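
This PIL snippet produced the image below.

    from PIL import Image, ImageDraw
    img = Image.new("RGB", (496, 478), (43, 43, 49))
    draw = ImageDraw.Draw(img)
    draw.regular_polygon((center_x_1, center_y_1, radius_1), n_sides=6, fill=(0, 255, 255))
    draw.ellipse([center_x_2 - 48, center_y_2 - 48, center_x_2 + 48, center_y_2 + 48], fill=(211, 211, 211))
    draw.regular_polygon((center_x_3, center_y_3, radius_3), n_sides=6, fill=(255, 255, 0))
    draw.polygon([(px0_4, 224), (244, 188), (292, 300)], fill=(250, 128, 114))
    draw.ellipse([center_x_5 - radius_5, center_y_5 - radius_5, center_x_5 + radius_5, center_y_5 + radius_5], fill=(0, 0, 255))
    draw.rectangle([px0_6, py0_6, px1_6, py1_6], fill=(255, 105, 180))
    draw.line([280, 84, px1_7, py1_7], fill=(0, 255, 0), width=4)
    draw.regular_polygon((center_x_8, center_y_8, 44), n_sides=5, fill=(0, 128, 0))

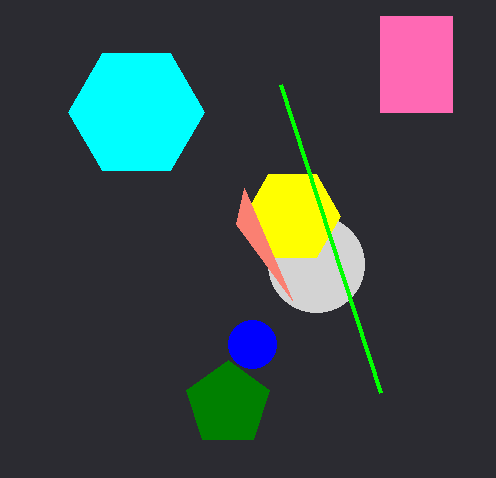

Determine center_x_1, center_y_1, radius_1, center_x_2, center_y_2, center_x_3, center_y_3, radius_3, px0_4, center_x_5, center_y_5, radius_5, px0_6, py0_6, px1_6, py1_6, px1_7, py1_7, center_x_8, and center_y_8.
center_x_1 = 136
center_y_1 = 112
radius_1 = 68
center_x_2 = 316
center_y_2 = 264
center_x_3 = 292
center_y_3 = 216
radius_3 = 48
px0_4 = 236
center_x_5 = 252
center_y_5 = 344
radius_5 = 24
px0_6 = 380
py0_6 = 16
px1_6 = 452
py1_6 = 112
px1_7 = 380
py1_7 = 392
center_x_8 = 228
center_y_8 = 404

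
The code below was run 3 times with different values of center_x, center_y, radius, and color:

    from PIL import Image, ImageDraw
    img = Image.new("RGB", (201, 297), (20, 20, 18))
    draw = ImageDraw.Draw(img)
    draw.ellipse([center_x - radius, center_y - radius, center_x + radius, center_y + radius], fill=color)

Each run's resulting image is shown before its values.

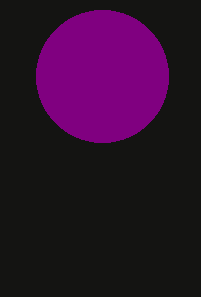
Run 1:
center_x = 102
center_y = 76
radius = 66
color = 'purple'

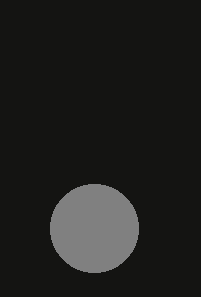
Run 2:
center_x = 94; center_y = 228; radius = 44; color = 'gray'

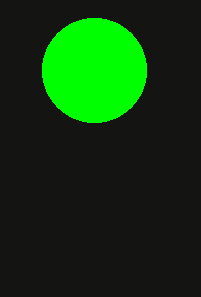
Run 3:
center_x = 94
center_y = 70
radius = 52
color = 'lime'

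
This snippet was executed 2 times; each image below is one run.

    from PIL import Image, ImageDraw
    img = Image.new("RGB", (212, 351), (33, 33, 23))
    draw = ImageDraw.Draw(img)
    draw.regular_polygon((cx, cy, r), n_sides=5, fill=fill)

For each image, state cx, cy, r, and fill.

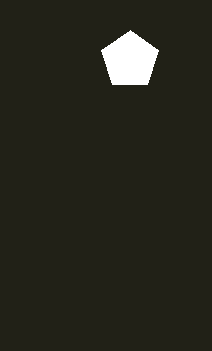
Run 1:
cx = 130, cy = 60, r = 30, fill = 'white'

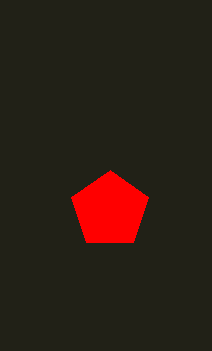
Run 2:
cx = 110
cy = 210
r = 40
fill = 'red'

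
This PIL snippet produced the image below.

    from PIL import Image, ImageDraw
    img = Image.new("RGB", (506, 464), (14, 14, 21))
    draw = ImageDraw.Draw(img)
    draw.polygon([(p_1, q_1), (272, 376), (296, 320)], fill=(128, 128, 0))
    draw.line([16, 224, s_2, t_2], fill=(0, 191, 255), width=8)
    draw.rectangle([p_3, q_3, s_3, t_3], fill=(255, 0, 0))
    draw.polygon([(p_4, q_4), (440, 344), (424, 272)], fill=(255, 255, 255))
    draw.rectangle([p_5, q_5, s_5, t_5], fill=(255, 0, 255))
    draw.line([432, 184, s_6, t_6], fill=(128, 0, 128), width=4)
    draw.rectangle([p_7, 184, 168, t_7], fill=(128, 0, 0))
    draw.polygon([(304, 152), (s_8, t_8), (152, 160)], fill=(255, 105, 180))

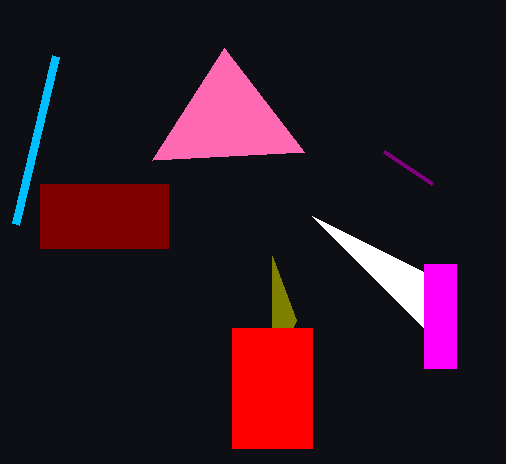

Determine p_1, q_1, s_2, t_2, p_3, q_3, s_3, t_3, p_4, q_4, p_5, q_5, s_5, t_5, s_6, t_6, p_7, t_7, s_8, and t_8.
p_1 = 272; q_1 = 256; s_2 = 56; t_2 = 56; p_3 = 232; q_3 = 328; s_3 = 312; t_3 = 448; p_4 = 312; q_4 = 216; p_5 = 424; q_5 = 264; s_5 = 456; t_5 = 368; s_6 = 384; t_6 = 152; p_7 = 40; t_7 = 248; s_8 = 224; t_8 = 48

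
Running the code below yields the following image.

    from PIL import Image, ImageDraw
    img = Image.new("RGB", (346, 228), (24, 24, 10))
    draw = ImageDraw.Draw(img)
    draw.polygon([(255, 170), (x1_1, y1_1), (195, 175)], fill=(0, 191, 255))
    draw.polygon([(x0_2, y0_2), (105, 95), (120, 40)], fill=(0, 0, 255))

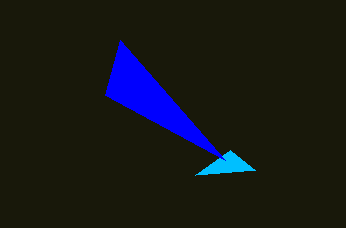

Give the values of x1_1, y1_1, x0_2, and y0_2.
x1_1 = 230
y1_1 = 150
x0_2 = 225
y0_2 = 160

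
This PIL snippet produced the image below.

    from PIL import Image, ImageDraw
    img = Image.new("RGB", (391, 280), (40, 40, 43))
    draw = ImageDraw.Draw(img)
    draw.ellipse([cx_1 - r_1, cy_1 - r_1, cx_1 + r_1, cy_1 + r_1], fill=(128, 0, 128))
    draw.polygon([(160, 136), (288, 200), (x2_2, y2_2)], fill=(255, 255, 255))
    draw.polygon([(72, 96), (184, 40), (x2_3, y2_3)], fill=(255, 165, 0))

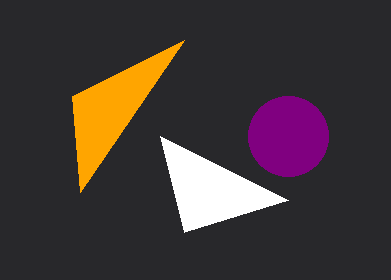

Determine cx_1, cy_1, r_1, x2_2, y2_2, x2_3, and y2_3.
cx_1 = 288, cy_1 = 136, r_1 = 40, x2_2 = 184, y2_2 = 232, x2_3 = 80, y2_3 = 192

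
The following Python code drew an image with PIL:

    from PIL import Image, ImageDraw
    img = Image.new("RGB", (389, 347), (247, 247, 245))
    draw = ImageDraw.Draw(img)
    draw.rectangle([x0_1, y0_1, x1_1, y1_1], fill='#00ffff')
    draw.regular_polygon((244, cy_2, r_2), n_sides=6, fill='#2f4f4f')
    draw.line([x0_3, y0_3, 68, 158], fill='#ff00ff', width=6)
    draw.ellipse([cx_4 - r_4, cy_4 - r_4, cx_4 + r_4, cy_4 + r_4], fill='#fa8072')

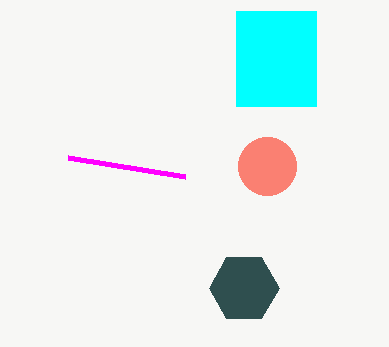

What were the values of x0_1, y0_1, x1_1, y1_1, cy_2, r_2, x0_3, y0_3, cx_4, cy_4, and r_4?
x0_1 = 236; y0_1 = 11; x1_1 = 316; y1_1 = 106; cy_2 = 288; r_2 = 35; x0_3 = 185; y0_3 = 177; cx_4 = 267; cy_4 = 166; r_4 = 29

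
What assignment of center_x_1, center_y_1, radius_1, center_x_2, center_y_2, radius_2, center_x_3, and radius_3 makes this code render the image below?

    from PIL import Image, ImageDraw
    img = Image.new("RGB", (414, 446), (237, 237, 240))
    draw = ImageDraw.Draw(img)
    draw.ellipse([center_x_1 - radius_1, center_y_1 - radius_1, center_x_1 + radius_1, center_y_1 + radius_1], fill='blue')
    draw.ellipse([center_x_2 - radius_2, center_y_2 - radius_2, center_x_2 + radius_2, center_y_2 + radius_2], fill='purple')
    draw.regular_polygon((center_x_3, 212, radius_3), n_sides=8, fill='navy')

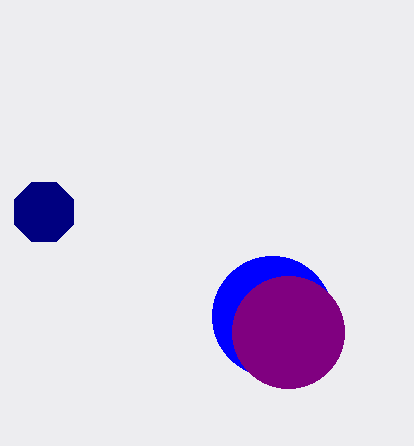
center_x_1 = 272, center_y_1 = 316, radius_1 = 60, center_x_2 = 288, center_y_2 = 332, radius_2 = 56, center_x_3 = 44, radius_3 = 32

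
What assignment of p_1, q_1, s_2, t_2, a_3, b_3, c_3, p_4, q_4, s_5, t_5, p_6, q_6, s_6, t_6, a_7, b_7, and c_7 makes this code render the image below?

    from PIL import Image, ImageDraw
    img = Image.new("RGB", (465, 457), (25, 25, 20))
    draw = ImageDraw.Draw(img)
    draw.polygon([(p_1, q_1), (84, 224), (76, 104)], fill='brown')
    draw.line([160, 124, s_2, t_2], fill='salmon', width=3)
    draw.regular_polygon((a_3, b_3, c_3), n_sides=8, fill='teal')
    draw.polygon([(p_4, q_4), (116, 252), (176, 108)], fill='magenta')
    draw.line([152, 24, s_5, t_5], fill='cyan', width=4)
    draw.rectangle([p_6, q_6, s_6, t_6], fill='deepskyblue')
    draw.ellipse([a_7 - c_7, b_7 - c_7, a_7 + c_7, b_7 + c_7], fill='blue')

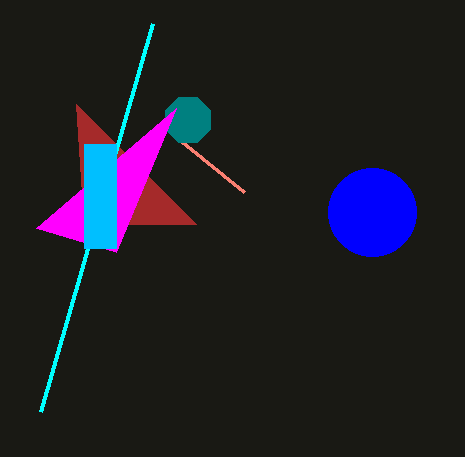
p_1 = 196, q_1 = 224, s_2 = 244, t_2 = 192, a_3 = 188, b_3 = 120, c_3 = 24, p_4 = 36, q_4 = 228, s_5 = 40, t_5 = 412, p_6 = 84, q_6 = 144, s_6 = 116, t_6 = 248, a_7 = 372, b_7 = 212, c_7 = 44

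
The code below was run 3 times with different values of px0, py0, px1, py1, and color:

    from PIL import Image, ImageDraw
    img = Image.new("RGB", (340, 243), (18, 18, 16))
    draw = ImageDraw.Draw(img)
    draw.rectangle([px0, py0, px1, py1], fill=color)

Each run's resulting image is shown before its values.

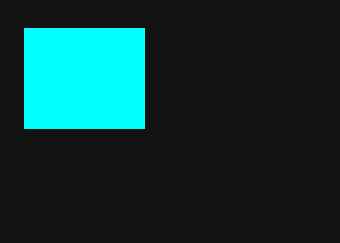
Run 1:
px0 = 24; py0 = 28; px1 = 144; py1 = 128; color = 'cyan'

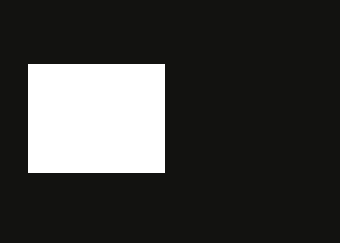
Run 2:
px0 = 28, py0 = 64, px1 = 164, py1 = 172, color = 'white'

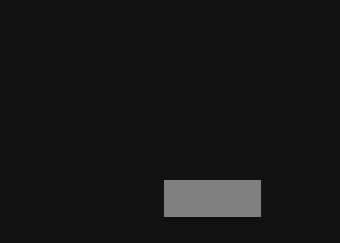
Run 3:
px0 = 164
py0 = 180
px1 = 260
py1 = 216
color = 'gray'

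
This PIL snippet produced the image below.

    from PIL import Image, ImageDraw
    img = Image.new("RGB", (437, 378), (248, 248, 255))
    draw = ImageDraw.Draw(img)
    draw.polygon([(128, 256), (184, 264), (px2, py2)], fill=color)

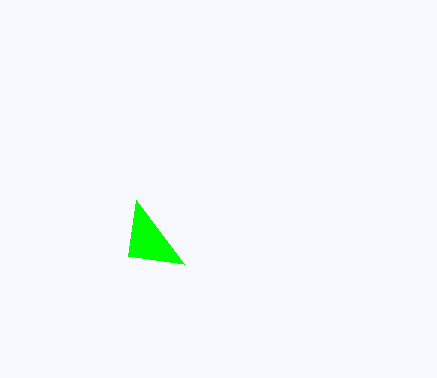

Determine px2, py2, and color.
px2 = 136; py2 = 200; color = 'lime'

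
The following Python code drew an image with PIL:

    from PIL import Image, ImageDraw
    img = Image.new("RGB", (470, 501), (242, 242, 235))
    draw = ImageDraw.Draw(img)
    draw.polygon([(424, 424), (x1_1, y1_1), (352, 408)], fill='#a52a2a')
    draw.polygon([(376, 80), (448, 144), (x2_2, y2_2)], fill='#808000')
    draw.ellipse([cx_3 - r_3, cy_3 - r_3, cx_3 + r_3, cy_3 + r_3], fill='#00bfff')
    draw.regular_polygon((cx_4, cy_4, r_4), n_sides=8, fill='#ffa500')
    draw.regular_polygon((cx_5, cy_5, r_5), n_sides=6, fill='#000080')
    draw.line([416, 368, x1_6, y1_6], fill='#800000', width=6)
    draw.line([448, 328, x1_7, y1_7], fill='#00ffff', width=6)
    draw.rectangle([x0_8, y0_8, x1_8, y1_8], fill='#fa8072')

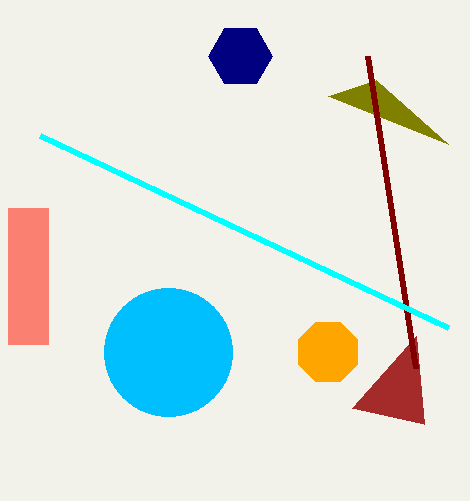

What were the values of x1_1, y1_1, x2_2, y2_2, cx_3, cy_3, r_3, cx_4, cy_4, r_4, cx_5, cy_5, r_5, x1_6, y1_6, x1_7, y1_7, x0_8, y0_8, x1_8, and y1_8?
x1_1 = 416; y1_1 = 336; x2_2 = 328; y2_2 = 96; cx_3 = 168; cy_3 = 352; r_3 = 64; cx_4 = 328; cy_4 = 352; r_4 = 32; cx_5 = 240; cy_5 = 56; r_5 = 32; x1_6 = 368; y1_6 = 56; x1_7 = 40; y1_7 = 136; x0_8 = 8; y0_8 = 208; x1_8 = 48; y1_8 = 344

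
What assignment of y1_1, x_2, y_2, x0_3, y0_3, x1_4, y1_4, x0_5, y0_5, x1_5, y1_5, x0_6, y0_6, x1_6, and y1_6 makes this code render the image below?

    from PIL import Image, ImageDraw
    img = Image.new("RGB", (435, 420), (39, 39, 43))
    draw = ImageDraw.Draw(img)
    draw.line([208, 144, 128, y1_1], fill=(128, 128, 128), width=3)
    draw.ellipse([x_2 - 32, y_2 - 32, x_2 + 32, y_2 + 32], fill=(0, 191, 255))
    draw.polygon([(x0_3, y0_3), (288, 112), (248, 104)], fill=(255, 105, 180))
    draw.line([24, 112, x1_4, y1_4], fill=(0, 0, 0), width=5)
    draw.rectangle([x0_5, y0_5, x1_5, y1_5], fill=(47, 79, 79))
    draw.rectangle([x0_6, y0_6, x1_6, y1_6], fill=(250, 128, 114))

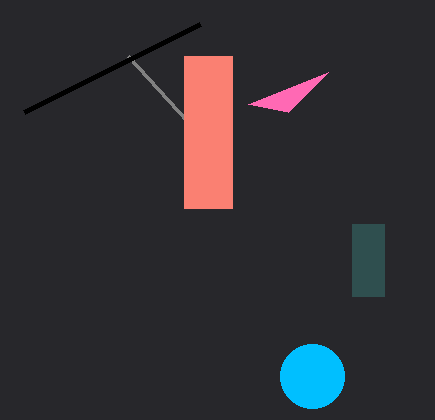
y1_1 = 56; x_2 = 312; y_2 = 376; x0_3 = 328; y0_3 = 72; x1_4 = 200; y1_4 = 24; x0_5 = 352; y0_5 = 224; x1_5 = 384; y1_5 = 296; x0_6 = 184; y0_6 = 56; x1_6 = 232; y1_6 = 208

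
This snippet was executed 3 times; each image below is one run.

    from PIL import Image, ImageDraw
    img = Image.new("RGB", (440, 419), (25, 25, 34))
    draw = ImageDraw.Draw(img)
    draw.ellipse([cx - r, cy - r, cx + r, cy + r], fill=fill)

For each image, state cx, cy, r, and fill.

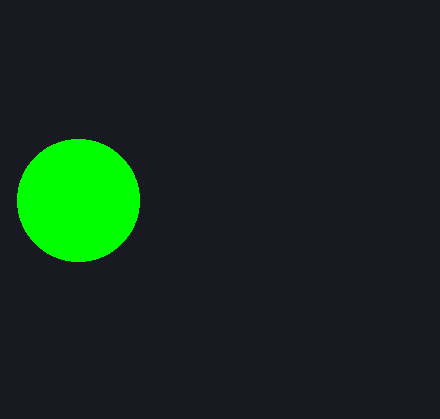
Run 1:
cx = 78; cy = 200; r = 61; fill = 'lime'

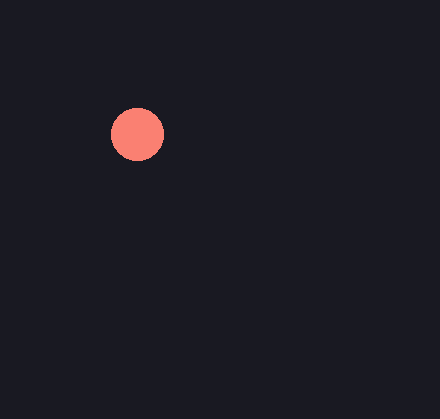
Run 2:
cx = 137; cy = 134; r = 26; fill = 'salmon'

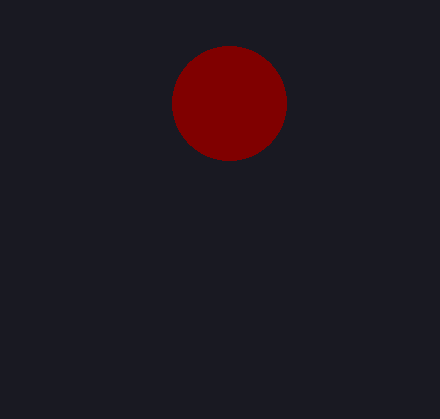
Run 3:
cx = 229, cy = 103, r = 57, fill = 'maroon'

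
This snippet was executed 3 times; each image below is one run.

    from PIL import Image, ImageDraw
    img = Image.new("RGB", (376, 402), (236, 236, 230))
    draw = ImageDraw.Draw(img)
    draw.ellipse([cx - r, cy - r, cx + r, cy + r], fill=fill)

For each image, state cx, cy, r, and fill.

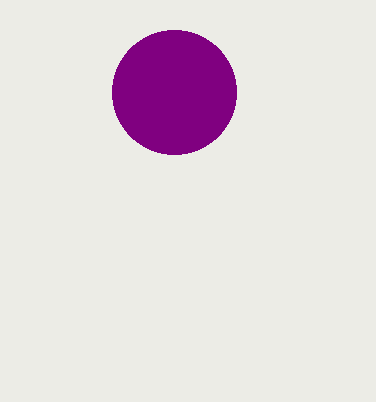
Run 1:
cx = 174, cy = 92, r = 62, fill = 'purple'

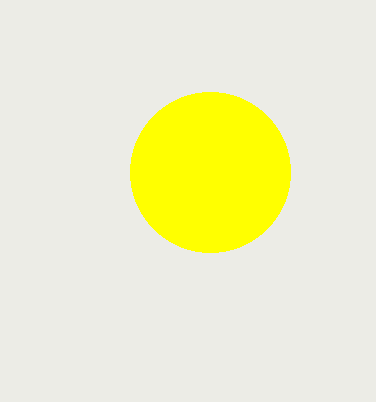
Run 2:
cx = 210; cy = 172; r = 80; fill = 'yellow'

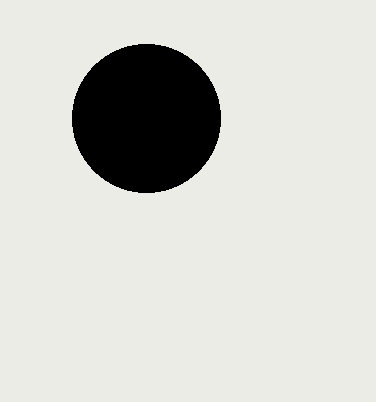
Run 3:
cx = 146, cy = 118, r = 74, fill = 'black'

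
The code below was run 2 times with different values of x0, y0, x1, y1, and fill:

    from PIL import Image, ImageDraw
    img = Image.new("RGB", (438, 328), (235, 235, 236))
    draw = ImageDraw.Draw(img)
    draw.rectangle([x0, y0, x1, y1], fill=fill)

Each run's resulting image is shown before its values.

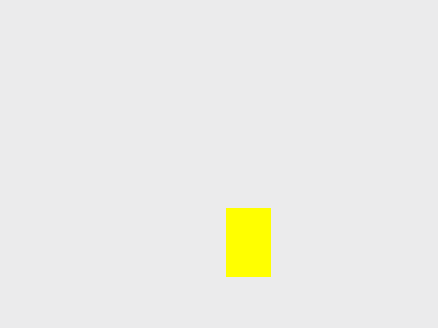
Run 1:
x0 = 226, y0 = 208, x1 = 270, y1 = 276, fill = 'yellow'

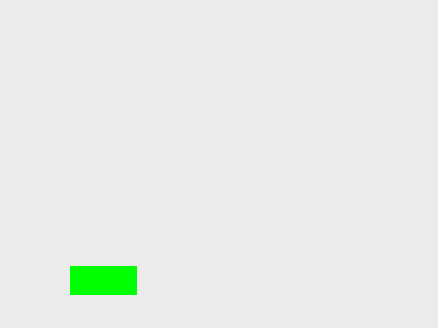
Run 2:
x0 = 70, y0 = 266, x1 = 136, y1 = 294, fill = 'lime'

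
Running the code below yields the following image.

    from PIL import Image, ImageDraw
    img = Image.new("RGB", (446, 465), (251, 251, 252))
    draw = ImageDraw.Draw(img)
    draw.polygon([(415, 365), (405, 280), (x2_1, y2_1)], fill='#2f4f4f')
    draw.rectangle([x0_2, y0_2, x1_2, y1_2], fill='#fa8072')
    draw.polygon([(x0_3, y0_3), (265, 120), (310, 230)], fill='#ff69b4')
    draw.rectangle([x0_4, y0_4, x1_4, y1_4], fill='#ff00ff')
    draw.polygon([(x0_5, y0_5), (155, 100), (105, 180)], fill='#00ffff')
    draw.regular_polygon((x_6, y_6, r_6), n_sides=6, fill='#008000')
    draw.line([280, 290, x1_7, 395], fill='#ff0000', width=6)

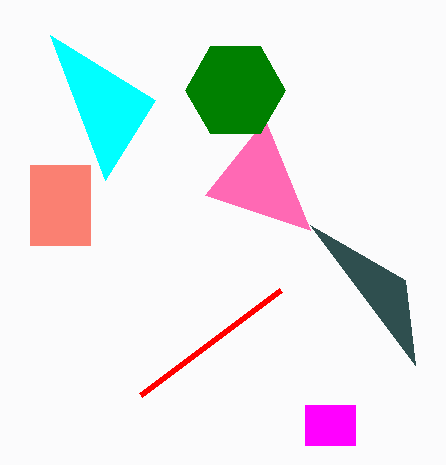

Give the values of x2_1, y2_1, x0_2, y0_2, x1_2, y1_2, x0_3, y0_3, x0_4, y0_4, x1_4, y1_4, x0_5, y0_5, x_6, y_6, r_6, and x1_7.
x2_1 = 310, y2_1 = 225, x0_2 = 30, y0_2 = 165, x1_2 = 90, y1_2 = 245, x0_3 = 205, y0_3 = 195, x0_4 = 305, y0_4 = 405, x1_4 = 355, y1_4 = 445, x0_5 = 50, y0_5 = 35, x_6 = 235, y_6 = 90, r_6 = 50, x1_7 = 140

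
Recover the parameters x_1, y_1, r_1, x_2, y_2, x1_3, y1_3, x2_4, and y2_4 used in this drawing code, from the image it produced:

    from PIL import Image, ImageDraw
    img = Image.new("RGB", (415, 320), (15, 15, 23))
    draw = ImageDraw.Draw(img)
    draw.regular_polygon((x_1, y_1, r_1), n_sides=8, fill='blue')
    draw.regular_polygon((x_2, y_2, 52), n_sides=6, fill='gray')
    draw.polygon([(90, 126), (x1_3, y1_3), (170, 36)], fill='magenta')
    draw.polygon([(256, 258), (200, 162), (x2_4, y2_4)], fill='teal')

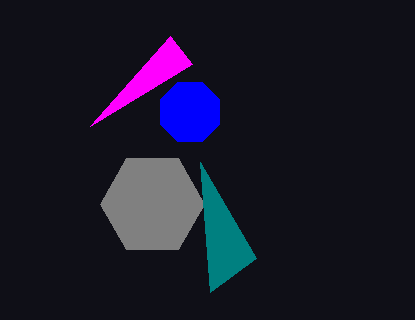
x_1 = 190, y_1 = 112, r_1 = 32, x_2 = 152, y_2 = 204, x1_3 = 192, y1_3 = 64, x2_4 = 210, y2_4 = 292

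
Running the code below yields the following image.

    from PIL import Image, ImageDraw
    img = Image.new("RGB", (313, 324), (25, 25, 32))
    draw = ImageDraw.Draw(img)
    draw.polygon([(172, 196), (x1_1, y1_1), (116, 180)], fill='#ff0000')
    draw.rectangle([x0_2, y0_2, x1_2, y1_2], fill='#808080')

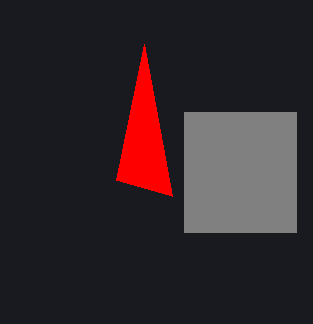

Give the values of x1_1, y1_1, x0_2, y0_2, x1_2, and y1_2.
x1_1 = 144, y1_1 = 44, x0_2 = 184, y0_2 = 112, x1_2 = 296, y1_2 = 232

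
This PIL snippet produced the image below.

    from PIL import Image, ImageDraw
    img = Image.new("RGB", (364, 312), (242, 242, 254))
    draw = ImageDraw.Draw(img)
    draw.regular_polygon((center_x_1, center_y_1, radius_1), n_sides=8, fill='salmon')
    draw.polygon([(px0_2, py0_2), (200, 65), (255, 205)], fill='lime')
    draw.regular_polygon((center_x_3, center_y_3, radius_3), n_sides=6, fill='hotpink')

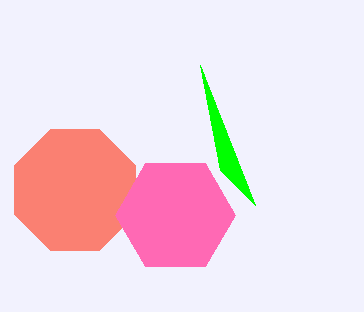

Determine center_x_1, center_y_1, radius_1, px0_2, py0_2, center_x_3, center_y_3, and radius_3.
center_x_1 = 75; center_y_1 = 190; radius_1 = 65; px0_2 = 220; py0_2 = 170; center_x_3 = 175; center_y_3 = 215; radius_3 = 60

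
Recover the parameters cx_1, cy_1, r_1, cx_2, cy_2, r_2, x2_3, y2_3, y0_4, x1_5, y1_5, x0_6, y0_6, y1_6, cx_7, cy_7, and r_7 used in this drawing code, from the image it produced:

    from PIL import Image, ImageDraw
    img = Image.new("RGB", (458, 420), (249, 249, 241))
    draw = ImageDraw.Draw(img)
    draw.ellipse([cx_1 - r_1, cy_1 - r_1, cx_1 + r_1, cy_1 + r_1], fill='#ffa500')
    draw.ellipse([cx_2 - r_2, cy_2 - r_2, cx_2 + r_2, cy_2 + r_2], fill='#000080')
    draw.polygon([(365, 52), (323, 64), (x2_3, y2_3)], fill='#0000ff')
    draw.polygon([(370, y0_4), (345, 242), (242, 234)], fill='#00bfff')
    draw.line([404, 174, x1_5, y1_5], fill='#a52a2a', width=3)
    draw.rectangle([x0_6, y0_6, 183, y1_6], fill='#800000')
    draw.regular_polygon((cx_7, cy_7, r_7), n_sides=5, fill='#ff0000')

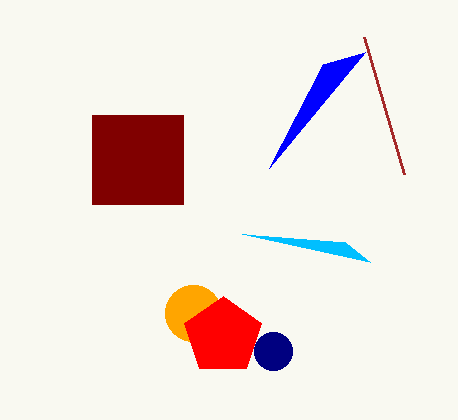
cx_1 = 193, cy_1 = 313, r_1 = 28, cx_2 = 273, cy_2 = 351, r_2 = 19, x2_3 = 269, y2_3 = 168, y0_4 = 262, x1_5 = 364, y1_5 = 37, x0_6 = 92, y0_6 = 115, y1_6 = 204, cx_7 = 223, cy_7 = 336, r_7 = 40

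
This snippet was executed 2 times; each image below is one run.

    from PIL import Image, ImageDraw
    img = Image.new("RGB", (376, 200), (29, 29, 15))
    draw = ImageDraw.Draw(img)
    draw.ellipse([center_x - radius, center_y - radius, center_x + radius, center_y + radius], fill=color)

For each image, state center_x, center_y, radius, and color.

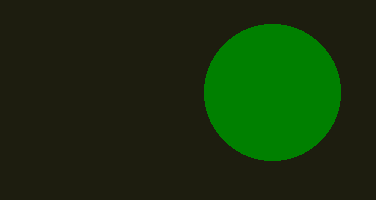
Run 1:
center_x = 272, center_y = 92, radius = 68, color = 'green'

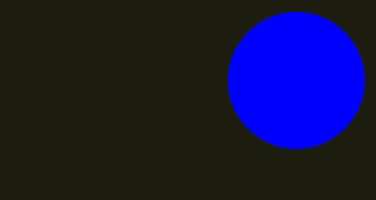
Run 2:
center_x = 296
center_y = 80
radius = 68
color = 'blue'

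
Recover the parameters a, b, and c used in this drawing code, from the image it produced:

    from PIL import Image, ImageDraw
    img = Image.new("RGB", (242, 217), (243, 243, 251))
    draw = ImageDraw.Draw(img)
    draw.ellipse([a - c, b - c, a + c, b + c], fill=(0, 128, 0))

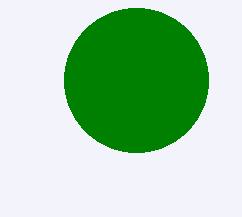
a = 136, b = 80, c = 72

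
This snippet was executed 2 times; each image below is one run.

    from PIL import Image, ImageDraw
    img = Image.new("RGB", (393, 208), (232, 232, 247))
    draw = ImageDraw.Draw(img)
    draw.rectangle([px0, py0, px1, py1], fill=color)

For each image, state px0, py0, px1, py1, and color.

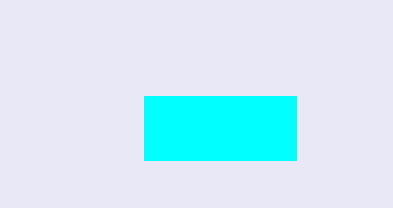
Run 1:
px0 = 144; py0 = 96; px1 = 296; py1 = 160; color = 'cyan'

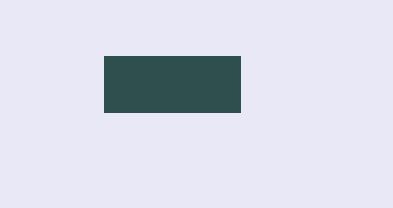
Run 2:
px0 = 104
py0 = 56
px1 = 240
py1 = 112
color = 'darkslategray'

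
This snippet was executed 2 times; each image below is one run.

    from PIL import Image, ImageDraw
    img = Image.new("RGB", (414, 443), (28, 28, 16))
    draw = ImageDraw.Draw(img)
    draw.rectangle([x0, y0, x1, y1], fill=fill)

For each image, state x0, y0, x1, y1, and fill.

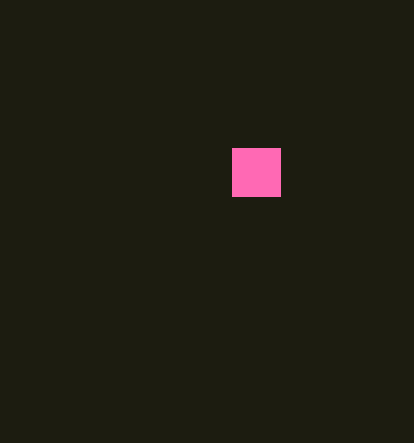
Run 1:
x0 = 232; y0 = 148; x1 = 280; y1 = 196; fill = 'hotpink'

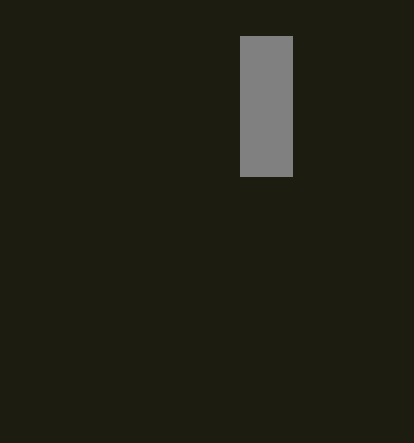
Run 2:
x0 = 240; y0 = 36; x1 = 292; y1 = 176; fill = 'gray'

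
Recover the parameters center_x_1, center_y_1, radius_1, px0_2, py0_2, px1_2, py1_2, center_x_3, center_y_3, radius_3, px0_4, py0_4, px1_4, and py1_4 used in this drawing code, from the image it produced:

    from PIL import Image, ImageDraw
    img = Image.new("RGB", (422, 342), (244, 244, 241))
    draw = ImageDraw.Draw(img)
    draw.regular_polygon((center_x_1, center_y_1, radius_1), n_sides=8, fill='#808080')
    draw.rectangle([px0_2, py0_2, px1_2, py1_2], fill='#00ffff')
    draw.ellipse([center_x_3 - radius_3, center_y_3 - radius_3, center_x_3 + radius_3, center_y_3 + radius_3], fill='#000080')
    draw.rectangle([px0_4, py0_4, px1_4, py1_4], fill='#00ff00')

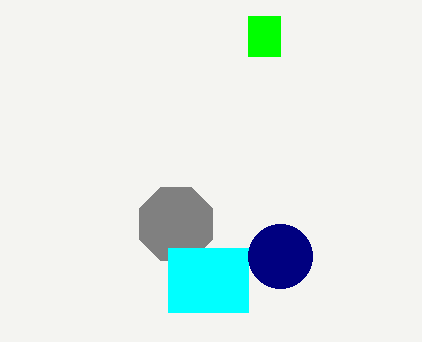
center_x_1 = 176
center_y_1 = 224
radius_1 = 40
px0_2 = 168
py0_2 = 248
px1_2 = 248
py1_2 = 312
center_x_3 = 280
center_y_3 = 256
radius_3 = 32
px0_4 = 248
py0_4 = 16
px1_4 = 280
py1_4 = 56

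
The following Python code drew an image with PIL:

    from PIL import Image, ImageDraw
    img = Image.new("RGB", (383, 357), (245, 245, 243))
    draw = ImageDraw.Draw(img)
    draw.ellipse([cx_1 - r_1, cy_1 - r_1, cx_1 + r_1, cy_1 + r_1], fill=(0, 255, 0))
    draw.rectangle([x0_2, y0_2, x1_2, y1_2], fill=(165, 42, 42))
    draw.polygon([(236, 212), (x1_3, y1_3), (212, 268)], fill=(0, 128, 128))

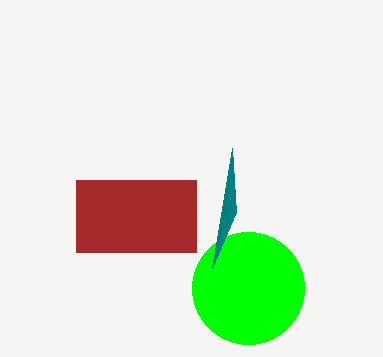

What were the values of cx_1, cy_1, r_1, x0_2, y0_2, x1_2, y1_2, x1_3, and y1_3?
cx_1 = 248
cy_1 = 288
r_1 = 56
x0_2 = 76
y0_2 = 180
x1_2 = 196
y1_2 = 252
x1_3 = 232
y1_3 = 148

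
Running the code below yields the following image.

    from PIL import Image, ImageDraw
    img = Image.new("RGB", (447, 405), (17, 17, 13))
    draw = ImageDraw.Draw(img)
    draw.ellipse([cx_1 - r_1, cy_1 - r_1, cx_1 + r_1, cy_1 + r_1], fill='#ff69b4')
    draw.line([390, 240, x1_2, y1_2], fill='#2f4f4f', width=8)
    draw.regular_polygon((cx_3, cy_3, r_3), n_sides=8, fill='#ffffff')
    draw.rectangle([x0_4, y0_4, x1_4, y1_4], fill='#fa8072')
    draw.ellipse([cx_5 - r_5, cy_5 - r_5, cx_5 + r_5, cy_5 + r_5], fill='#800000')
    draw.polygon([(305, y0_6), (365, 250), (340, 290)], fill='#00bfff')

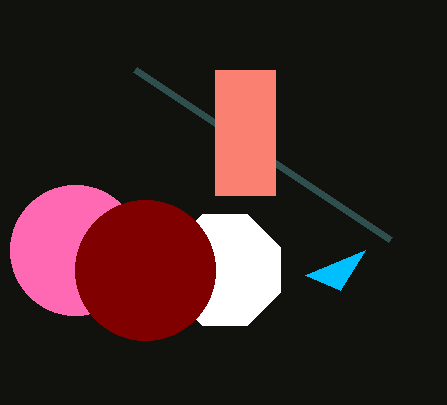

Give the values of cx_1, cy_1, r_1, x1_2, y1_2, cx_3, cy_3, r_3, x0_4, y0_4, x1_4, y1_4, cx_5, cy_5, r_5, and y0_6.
cx_1 = 75; cy_1 = 250; r_1 = 65; x1_2 = 135; y1_2 = 70; cx_3 = 225; cy_3 = 270; r_3 = 60; x0_4 = 215; y0_4 = 70; x1_4 = 275; y1_4 = 195; cx_5 = 145; cy_5 = 270; r_5 = 70; y0_6 = 275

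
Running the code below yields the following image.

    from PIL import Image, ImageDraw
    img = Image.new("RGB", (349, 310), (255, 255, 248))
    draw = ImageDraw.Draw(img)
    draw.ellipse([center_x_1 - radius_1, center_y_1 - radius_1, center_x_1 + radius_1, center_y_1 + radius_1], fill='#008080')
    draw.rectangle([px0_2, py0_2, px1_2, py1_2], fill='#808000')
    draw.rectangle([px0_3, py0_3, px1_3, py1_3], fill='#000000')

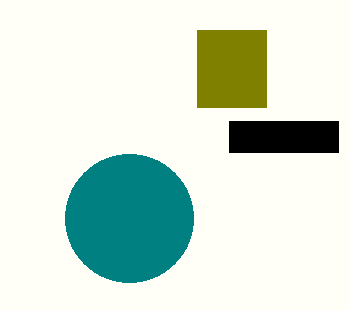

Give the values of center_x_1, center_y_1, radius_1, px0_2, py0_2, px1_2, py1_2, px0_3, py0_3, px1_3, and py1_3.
center_x_1 = 129
center_y_1 = 218
radius_1 = 64
px0_2 = 197
py0_2 = 30
px1_2 = 266
py1_2 = 107
px0_3 = 229
py0_3 = 121
px1_3 = 338
py1_3 = 152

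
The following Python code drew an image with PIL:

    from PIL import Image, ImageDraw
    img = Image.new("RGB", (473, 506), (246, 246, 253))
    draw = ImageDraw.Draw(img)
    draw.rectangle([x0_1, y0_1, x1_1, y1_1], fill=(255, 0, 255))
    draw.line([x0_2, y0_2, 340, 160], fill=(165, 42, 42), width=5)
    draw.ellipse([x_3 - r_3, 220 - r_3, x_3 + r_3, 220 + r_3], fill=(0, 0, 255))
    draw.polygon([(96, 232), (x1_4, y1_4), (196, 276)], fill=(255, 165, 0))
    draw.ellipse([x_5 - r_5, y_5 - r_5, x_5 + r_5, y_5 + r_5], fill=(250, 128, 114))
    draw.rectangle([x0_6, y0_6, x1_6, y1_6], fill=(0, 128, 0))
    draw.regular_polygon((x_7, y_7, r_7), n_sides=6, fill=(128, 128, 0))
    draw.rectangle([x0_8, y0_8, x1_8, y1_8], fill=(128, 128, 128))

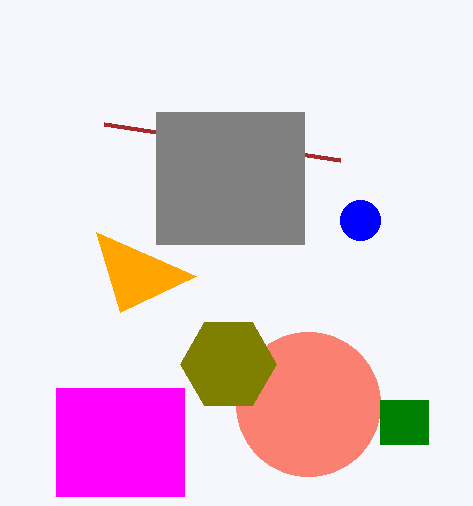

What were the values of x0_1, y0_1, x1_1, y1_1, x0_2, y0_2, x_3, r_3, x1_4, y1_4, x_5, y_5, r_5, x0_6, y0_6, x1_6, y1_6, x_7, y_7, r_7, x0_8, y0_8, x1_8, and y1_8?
x0_1 = 56
y0_1 = 388
x1_1 = 184
y1_1 = 496
x0_2 = 104
y0_2 = 124
x_3 = 360
r_3 = 20
x1_4 = 120
y1_4 = 312
x_5 = 308
y_5 = 404
r_5 = 72
x0_6 = 380
y0_6 = 400
x1_6 = 428
y1_6 = 444
x_7 = 228
y_7 = 364
r_7 = 48
x0_8 = 156
y0_8 = 112
x1_8 = 304
y1_8 = 244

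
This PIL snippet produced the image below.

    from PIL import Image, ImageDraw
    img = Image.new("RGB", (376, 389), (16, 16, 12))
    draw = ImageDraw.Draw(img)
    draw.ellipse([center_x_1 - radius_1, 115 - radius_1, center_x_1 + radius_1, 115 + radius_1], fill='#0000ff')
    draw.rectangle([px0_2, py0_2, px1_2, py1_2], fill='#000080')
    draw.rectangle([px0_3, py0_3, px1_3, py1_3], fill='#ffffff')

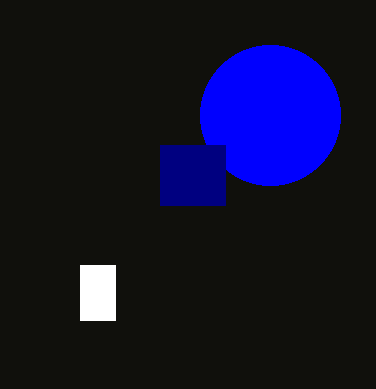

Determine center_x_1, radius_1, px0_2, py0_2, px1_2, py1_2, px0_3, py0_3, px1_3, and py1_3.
center_x_1 = 270; radius_1 = 70; px0_2 = 160; py0_2 = 145; px1_2 = 225; py1_2 = 205; px0_3 = 80; py0_3 = 265; px1_3 = 115; py1_3 = 320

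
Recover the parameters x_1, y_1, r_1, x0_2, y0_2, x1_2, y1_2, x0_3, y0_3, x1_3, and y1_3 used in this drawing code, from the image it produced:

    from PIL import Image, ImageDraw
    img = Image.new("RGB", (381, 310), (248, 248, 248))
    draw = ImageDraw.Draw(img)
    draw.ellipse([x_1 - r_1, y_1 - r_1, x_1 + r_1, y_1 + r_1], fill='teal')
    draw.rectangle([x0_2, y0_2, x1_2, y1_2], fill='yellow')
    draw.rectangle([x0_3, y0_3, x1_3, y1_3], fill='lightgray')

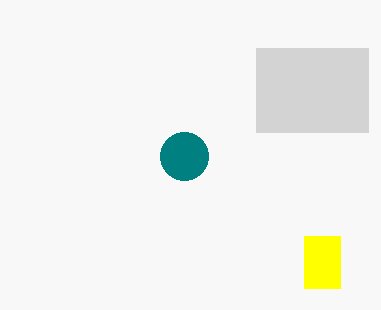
x_1 = 184
y_1 = 156
r_1 = 24
x0_2 = 304
y0_2 = 236
x1_2 = 340
y1_2 = 288
x0_3 = 256
y0_3 = 48
x1_3 = 368
y1_3 = 132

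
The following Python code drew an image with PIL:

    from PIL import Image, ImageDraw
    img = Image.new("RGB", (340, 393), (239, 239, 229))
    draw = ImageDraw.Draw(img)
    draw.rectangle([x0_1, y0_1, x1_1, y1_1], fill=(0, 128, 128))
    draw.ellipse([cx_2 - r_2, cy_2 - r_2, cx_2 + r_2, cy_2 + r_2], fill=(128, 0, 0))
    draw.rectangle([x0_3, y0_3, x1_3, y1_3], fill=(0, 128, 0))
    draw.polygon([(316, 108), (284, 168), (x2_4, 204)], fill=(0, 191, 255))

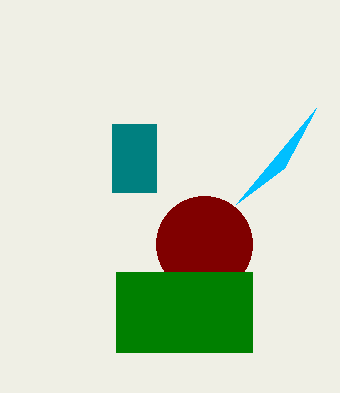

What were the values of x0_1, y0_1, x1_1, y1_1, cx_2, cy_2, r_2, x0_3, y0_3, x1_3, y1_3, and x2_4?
x0_1 = 112
y0_1 = 124
x1_1 = 156
y1_1 = 192
cx_2 = 204
cy_2 = 244
r_2 = 48
x0_3 = 116
y0_3 = 272
x1_3 = 252
y1_3 = 352
x2_4 = 236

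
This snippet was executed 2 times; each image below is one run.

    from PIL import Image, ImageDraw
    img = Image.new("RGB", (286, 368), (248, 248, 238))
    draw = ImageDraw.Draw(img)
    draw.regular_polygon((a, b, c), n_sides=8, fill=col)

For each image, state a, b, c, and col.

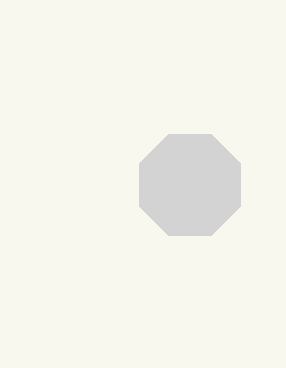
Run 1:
a = 190
b = 185
c = 55
col = 'lightgray'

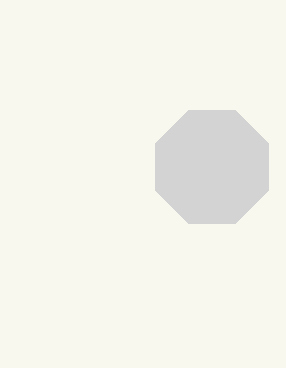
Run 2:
a = 212; b = 167; c = 61; col = 'lightgray'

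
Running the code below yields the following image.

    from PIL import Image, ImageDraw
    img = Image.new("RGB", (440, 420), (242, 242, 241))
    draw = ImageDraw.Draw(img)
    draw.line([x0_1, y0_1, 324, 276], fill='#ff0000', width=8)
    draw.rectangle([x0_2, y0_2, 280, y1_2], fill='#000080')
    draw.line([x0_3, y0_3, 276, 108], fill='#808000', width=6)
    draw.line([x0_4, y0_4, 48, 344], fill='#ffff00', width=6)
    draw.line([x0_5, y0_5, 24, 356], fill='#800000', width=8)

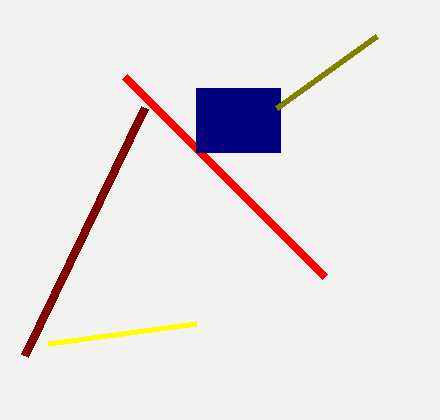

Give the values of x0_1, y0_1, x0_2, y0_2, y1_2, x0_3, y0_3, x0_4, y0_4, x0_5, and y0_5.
x0_1 = 124
y0_1 = 76
x0_2 = 196
y0_2 = 88
y1_2 = 152
x0_3 = 376
y0_3 = 36
x0_4 = 196
y0_4 = 324
x0_5 = 144
y0_5 = 108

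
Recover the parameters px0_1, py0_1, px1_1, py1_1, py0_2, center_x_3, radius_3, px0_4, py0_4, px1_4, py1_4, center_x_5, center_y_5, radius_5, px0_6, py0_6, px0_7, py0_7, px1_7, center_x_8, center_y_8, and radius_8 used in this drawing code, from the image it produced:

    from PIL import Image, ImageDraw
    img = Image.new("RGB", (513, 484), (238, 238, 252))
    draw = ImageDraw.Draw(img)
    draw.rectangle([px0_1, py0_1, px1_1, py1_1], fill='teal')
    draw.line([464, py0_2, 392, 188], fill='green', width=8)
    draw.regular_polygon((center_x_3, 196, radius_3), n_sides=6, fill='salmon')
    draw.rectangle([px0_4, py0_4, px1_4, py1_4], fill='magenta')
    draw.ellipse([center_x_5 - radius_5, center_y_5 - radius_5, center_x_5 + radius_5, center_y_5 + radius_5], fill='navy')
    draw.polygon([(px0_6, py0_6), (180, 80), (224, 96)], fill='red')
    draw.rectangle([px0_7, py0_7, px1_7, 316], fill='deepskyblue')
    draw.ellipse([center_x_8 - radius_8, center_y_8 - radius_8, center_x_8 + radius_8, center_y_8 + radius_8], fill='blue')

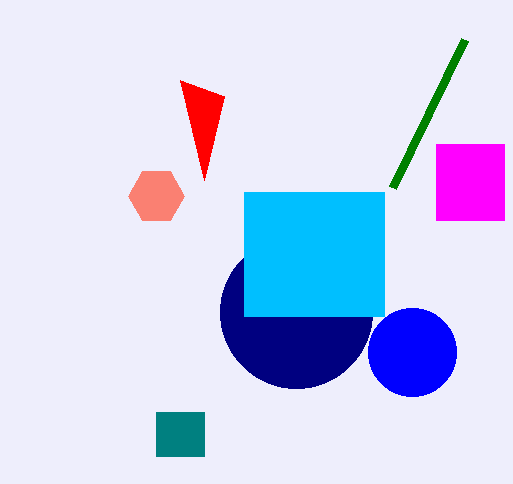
px0_1 = 156
py0_1 = 412
px1_1 = 204
py1_1 = 456
py0_2 = 40
center_x_3 = 156
radius_3 = 28
px0_4 = 436
py0_4 = 144
px1_4 = 504
py1_4 = 220
center_x_5 = 296
center_y_5 = 312
radius_5 = 76
px0_6 = 204
py0_6 = 180
px0_7 = 244
py0_7 = 192
px1_7 = 384
center_x_8 = 412
center_y_8 = 352
radius_8 = 44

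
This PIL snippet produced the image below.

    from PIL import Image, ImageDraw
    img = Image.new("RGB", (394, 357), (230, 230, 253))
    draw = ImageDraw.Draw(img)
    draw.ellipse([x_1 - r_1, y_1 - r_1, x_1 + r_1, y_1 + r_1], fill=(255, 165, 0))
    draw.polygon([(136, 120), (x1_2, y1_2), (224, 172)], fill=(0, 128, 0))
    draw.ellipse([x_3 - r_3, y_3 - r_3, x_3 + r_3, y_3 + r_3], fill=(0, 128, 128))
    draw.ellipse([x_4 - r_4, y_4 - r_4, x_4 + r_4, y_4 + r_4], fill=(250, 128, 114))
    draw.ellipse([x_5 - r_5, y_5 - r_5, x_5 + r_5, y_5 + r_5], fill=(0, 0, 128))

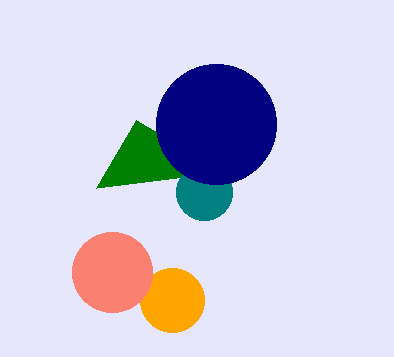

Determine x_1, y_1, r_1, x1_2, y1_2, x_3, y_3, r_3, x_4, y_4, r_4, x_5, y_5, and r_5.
x_1 = 172
y_1 = 300
r_1 = 32
x1_2 = 96
y1_2 = 188
x_3 = 204
y_3 = 192
r_3 = 28
x_4 = 112
y_4 = 272
r_4 = 40
x_5 = 216
y_5 = 124
r_5 = 60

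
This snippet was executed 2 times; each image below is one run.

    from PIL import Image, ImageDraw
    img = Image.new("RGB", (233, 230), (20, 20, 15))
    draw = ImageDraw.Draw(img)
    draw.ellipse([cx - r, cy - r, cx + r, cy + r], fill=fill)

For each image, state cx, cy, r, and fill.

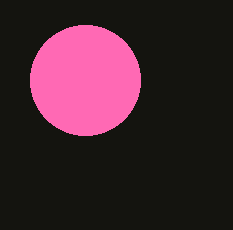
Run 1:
cx = 85, cy = 80, r = 55, fill = 'hotpink'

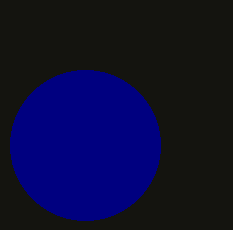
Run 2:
cx = 85, cy = 145, r = 75, fill = 'navy'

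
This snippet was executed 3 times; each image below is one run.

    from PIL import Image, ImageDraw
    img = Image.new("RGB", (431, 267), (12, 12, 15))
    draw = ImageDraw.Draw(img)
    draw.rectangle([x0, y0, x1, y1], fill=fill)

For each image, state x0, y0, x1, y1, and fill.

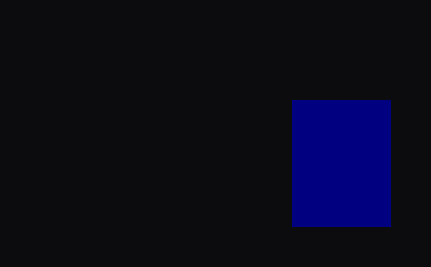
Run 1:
x0 = 292; y0 = 100; x1 = 390; y1 = 226; fill = 'navy'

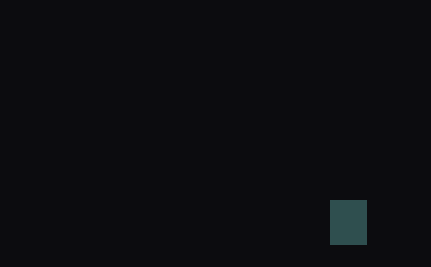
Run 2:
x0 = 330; y0 = 200; x1 = 366; y1 = 244; fill = 'darkslategray'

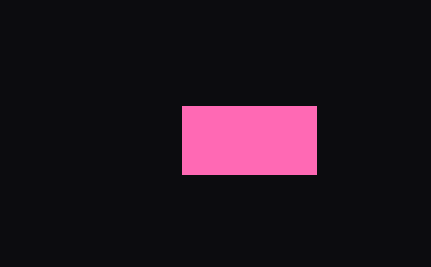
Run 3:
x0 = 182, y0 = 106, x1 = 316, y1 = 174, fill = 'hotpink'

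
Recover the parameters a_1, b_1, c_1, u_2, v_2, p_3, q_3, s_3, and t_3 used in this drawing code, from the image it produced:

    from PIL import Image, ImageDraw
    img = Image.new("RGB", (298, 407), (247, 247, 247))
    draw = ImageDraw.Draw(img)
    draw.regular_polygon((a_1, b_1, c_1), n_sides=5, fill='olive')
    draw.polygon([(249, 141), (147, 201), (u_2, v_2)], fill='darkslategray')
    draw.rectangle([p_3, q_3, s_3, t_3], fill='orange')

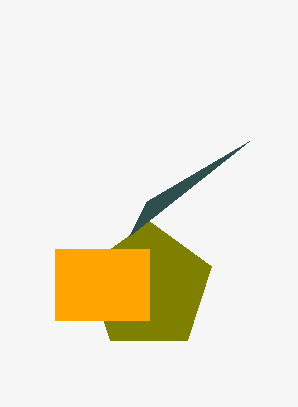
a_1 = 149; b_1 = 287; c_1 = 66; u_2 = 129; v_2 = 236; p_3 = 55; q_3 = 249; s_3 = 149; t_3 = 320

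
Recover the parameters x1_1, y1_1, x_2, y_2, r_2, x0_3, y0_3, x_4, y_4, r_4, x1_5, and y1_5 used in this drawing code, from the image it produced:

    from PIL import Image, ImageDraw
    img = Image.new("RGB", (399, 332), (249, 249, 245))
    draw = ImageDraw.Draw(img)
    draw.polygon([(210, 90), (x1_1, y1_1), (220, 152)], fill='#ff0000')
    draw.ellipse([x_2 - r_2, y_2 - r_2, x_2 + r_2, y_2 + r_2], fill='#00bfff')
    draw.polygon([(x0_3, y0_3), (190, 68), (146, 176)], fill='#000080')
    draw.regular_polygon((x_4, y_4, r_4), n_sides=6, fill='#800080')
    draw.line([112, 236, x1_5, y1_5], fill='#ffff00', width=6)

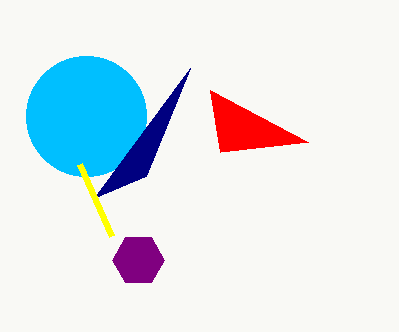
x1_1 = 308
y1_1 = 142
x_2 = 86
y_2 = 116
r_2 = 60
x0_3 = 94
y0_3 = 198
x_4 = 138
y_4 = 260
r_4 = 26
x1_5 = 80
y1_5 = 164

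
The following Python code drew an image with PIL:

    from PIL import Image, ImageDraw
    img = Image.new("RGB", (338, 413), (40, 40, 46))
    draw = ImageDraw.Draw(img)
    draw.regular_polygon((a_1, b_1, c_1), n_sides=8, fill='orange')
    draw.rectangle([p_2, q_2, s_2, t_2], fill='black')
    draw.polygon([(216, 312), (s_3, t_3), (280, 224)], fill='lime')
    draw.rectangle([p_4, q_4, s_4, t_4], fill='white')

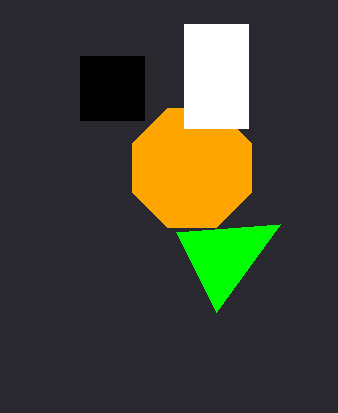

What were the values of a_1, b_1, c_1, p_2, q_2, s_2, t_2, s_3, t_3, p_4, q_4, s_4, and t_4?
a_1 = 192
b_1 = 168
c_1 = 64
p_2 = 80
q_2 = 56
s_2 = 144
t_2 = 120
s_3 = 176
t_3 = 232
p_4 = 184
q_4 = 24
s_4 = 248
t_4 = 128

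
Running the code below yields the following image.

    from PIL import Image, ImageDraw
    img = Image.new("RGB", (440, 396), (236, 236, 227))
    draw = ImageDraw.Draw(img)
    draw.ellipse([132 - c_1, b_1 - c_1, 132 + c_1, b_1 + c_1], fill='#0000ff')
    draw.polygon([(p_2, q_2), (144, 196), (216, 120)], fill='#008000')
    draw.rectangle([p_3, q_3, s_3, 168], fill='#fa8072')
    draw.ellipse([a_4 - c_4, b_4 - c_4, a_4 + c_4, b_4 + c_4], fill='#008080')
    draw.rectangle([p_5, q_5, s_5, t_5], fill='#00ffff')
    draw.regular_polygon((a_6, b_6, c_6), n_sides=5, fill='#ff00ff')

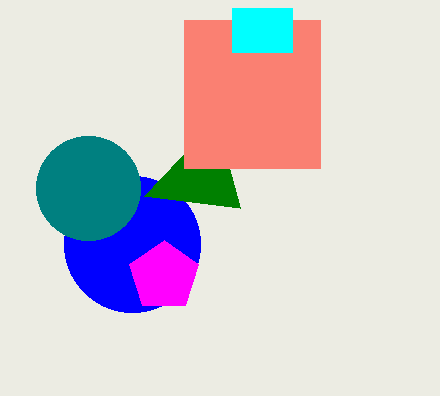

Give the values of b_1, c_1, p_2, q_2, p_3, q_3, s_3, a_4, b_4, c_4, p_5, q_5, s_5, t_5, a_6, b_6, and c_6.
b_1 = 244
c_1 = 68
p_2 = 240
q_2 = 208
p_3 = 184
q_3 = 20
s_3 = 320
a_4 = 88
b_4 = 188
c_4 = 52
p_5 = 232
q_5 = 8
s_5 = 292
t_5 = 52
a_6 = 164
b_6 = 276
c_6 = 36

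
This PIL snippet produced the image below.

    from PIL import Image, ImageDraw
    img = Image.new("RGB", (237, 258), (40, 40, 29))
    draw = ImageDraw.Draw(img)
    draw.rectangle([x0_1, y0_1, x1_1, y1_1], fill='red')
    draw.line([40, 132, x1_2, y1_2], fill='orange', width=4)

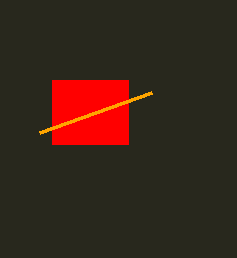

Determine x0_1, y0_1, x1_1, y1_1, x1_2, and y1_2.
x0_1 = 52
y0_1 = 80
x1_1 = 128
y1_1 = 144
x1_2 = 152
y1_2 = 92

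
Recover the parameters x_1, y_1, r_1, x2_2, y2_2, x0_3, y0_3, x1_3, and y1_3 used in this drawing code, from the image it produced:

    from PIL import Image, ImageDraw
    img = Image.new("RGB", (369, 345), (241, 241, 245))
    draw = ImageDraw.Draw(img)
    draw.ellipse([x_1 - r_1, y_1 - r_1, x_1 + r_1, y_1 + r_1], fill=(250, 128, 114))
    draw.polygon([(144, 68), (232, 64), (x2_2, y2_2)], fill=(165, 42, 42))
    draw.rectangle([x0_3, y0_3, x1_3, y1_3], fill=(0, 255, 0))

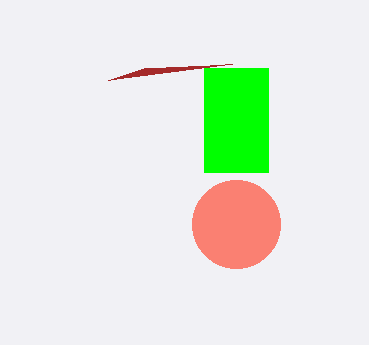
x_1 = 236, y_1 = 224, r_1 = 44, x2_2 = 108, y2_2 = 80, x0_3 = 204, y0_3 = 68, x1_3 = 268, y1_3 = 172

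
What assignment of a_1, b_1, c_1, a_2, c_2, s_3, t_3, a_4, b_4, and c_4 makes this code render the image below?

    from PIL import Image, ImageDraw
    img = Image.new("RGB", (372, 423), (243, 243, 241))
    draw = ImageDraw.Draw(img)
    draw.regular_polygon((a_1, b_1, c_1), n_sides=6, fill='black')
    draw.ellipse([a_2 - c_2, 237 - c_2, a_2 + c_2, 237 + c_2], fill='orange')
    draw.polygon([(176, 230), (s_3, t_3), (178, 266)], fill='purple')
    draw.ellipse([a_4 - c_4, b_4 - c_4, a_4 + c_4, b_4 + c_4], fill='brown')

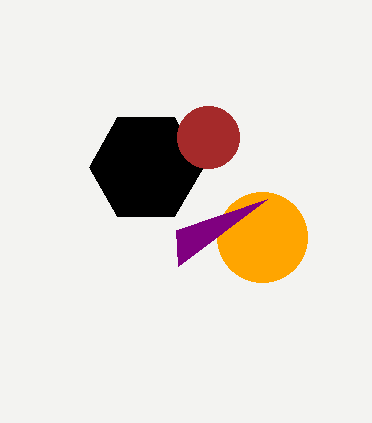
a_1 = 146
b_1 = 167
c_1 = 57
a_2 = 262
c_2 = 45
s_3 = 267
t_3 = 199
a_4 = 208
b_4 = 137
c_4 = 31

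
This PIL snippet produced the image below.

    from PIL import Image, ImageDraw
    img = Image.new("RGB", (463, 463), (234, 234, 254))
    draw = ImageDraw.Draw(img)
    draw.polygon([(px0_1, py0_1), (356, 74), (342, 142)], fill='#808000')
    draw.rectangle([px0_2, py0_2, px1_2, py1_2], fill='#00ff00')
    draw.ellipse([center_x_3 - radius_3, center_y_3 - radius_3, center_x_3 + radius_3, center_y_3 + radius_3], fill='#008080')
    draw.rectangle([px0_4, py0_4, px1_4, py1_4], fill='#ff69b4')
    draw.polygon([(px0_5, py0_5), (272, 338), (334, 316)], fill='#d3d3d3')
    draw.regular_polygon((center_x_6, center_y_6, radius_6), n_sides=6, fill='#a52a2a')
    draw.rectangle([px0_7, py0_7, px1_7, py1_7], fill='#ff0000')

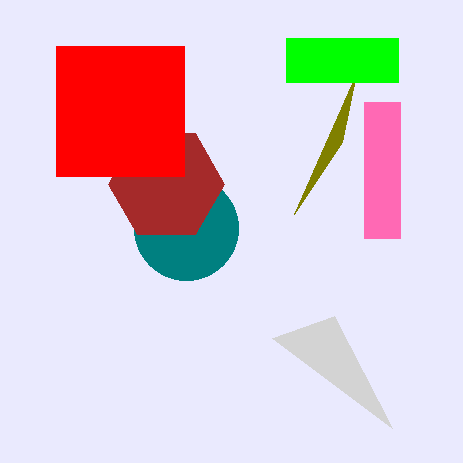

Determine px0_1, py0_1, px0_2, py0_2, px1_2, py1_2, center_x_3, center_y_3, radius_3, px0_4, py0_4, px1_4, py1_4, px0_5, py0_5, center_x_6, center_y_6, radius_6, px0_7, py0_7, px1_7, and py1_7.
px0_1 = 294
py0_1 = 214
px0_2 = 286
py0_2 = 38
px1_2 = 398
py1_2 = 82
center_x_3 = 186
center_y_3 = 228
radius_3 = 52
px0_4 = 364
py0_4 = 102
px1_4 = 400
py1_4 = 238
px0_5 = 392
py0_5 = 428
center_x_6 = 166
center_y_6 = 184
radius_6 = 58
px0_7 = 56
py0_7 = 46
px1_7 = 184
py1_7 = 176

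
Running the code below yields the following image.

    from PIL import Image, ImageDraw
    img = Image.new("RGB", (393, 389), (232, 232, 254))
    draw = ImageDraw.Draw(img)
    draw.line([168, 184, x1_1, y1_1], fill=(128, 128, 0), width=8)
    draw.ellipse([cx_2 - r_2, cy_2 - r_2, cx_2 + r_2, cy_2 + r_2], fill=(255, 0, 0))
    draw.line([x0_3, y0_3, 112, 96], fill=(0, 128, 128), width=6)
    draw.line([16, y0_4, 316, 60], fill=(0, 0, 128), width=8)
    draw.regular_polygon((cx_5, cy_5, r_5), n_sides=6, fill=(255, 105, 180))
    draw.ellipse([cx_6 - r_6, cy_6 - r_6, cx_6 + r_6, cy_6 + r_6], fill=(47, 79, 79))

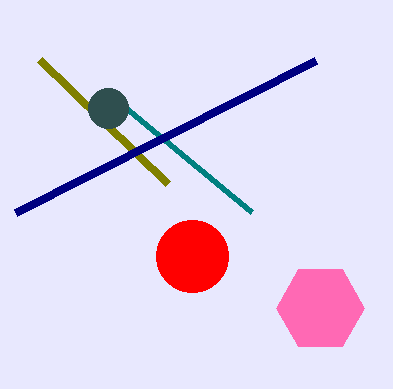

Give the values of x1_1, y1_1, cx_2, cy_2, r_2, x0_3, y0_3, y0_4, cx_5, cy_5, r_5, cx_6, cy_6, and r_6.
x1_1 = 40
y1_1 = 60
cx_2 = 192
cy_2 = 256
r_2 = 36
x0_3 = 252
y0_3 = 212
y0_4 = 212
cx_5 = 320
cy_5 = 308
r_5 = 44
cx_6 = 108
cy_6 = 108
r_6 = 20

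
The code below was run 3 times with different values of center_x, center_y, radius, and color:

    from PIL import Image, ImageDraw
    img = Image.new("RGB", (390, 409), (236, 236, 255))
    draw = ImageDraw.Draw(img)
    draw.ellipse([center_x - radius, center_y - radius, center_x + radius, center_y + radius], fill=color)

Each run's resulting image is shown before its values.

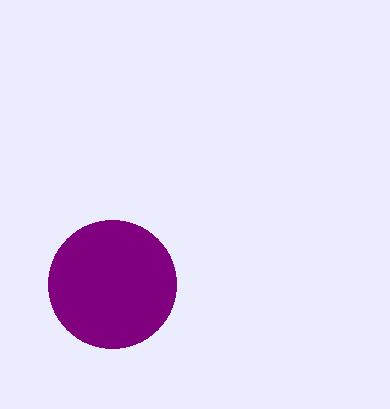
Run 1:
center_x = 112, center_y = 284, radius = 64, color = 'purple'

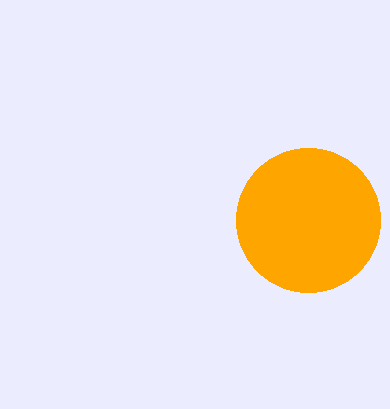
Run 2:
center_x = 308; center_y = 220; radius = 72; color = 'orange'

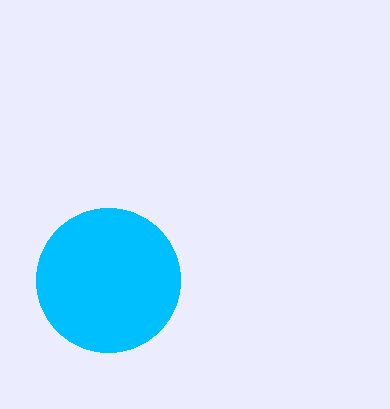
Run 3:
center_x = 108, center_y = 280, radius = 72, color = 'deepskyblue'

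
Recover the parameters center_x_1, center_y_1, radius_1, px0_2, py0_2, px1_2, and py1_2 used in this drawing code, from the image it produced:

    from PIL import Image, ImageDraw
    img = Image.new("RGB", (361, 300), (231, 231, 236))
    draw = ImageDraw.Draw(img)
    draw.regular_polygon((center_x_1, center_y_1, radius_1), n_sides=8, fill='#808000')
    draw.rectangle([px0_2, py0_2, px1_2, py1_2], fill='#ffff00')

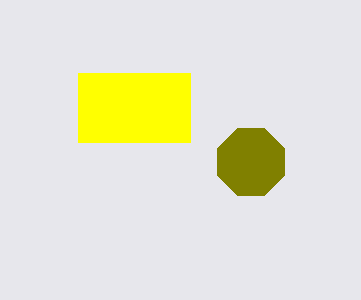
center_x_1 = 251, center_y_1 = 162, radius_1 = 36, px0_2 = 78, py0_2 = 73, px1_2 = 190, py1_2 = 142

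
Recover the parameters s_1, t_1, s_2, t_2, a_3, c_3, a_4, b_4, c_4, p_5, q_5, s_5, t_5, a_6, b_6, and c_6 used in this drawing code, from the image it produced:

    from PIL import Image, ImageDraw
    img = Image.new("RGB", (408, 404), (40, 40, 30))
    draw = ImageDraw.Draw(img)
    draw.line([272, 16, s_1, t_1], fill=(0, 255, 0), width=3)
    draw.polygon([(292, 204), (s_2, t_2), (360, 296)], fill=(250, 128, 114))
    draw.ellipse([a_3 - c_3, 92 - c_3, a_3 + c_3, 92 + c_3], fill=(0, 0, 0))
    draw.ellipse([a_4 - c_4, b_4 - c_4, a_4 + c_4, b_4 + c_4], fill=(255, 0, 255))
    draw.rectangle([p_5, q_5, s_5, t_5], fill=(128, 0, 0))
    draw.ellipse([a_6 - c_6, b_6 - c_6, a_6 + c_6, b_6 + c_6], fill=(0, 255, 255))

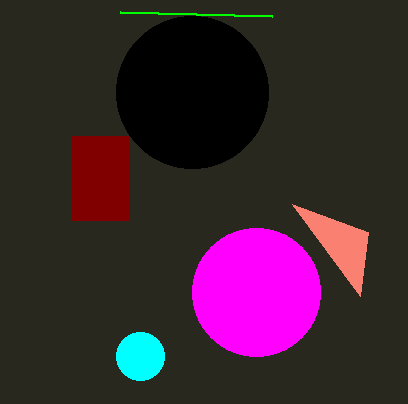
s_1 = 120; t_1 = 12; s_2 = 368; t_2 = 232; a_3 = 192; c_3 = 76; a_4 = 256; b_4 = 292; c_4 = 64; p_5 = 72; q_5 = 136; s_5 = 128; t_5 = 220; a_6 = 140; b_6 = 356; c_6 = 24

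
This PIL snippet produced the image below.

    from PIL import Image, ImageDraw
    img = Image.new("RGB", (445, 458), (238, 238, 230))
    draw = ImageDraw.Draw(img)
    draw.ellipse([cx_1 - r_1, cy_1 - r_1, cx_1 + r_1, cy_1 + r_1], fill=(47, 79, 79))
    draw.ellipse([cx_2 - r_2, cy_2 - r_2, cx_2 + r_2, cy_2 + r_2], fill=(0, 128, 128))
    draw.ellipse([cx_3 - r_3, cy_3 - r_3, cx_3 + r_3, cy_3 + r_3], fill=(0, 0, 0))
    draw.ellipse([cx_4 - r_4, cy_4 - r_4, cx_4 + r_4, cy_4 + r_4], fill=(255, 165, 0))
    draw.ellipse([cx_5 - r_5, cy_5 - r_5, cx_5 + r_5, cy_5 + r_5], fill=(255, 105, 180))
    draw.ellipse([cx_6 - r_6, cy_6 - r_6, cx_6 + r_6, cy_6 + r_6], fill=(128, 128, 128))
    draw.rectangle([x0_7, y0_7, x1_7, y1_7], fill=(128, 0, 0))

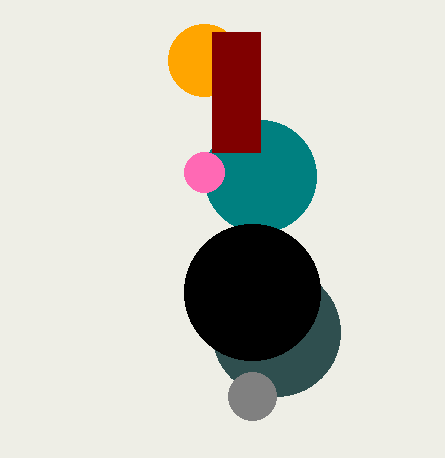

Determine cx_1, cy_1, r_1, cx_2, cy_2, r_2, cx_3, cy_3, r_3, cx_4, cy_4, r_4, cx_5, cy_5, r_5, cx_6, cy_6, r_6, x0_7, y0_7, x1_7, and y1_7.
cx_1 = 276
cy_1 = 332
r_1 = 64
cx_2 = 260
cy_2 = 176
r_2 = 56
cx_3 = 252
cy_3 = 292
r_3 = 68
cx_4 = 204
cy_4 = 60
r_4 = 36
cx_5 = 204
cy_5 = 172
r_5 = 20
cx_6 = 252
cy_6 = 396
r_6 = 24
x0_7 = 212
y0_7 = 32
x1_7 = 260
y1_7 = 152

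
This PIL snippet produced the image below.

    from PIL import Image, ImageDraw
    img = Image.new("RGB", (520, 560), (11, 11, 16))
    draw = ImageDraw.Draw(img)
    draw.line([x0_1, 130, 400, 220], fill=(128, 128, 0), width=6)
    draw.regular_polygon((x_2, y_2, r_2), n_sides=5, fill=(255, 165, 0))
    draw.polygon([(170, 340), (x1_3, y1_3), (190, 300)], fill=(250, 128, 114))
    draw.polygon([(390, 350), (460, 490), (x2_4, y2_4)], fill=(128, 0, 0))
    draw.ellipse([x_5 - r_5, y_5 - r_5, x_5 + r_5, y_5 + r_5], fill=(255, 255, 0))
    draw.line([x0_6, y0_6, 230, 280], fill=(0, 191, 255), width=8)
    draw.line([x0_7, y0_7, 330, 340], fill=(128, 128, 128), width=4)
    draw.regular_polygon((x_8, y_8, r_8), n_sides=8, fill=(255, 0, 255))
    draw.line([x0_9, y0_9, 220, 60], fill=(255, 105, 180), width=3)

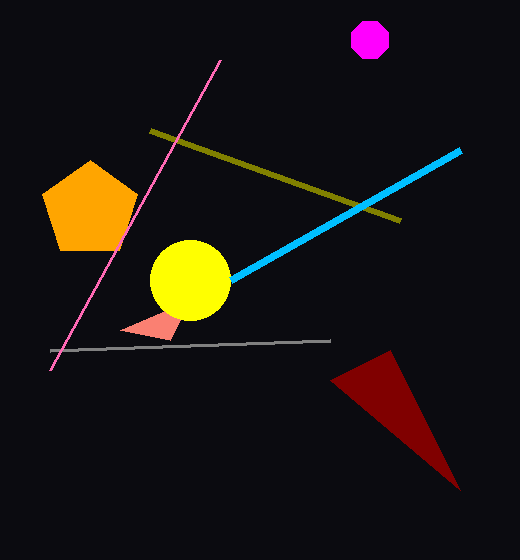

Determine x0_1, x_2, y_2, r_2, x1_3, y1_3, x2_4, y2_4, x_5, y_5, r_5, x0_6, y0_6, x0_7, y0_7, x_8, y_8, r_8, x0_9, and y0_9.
x0_1 = 150, x_2 = 90, y_2 = 210, r_2 = 50, x1_3 = 120, y1_3 = 330, x2_4 = 330, y2_4 = 380, x_5 = 190, y_5 = 280, r_5 = 40, x0_6 = 460, y0_6 = 150, x0_7 = 50, y0_7 = 350, x_8 = 370, y_8 = 40, r_8 = 20, x0_9 = 50, y0_9 = 370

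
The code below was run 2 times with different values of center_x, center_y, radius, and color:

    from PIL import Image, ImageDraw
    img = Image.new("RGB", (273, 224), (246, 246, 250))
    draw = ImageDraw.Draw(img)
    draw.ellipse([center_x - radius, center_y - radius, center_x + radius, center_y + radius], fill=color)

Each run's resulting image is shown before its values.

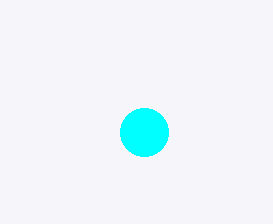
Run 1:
center_x = 144, center_y = 132, radius = 24, color = 'cyan'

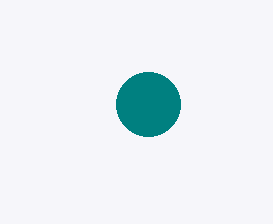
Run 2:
center_x = 148, center_y = 104, radius = 32, color = 'teal'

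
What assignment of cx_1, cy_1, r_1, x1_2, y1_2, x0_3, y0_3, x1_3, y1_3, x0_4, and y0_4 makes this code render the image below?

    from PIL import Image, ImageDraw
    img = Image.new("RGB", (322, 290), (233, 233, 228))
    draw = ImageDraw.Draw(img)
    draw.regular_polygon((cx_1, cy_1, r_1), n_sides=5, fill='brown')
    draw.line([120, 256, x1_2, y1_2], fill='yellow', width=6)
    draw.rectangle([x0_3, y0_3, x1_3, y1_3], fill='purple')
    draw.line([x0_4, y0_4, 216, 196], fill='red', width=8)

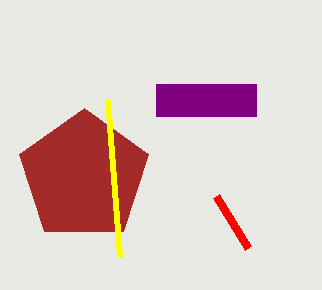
cx_1 = 84
cy_1 = 176
r_1 = 68
x1_2 = 108
y1_2 = 100
x0_3 = 156
y0_3 = 84
x1_3 = 256
y1_3 = 116
x0_4 = 248
y0_4 = 248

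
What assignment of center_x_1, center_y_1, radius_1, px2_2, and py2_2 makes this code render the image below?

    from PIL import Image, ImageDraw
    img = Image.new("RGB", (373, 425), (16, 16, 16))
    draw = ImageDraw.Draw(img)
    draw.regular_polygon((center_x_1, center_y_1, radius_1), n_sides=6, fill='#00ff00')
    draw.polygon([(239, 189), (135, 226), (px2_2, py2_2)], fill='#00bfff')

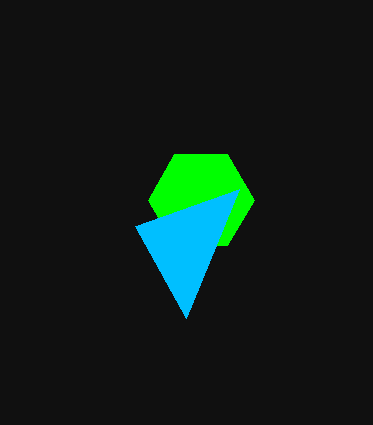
center_x_1 = 201; center_y_1 = 200; radius_1 = 53; px2_2 = 186; py2_2 = 318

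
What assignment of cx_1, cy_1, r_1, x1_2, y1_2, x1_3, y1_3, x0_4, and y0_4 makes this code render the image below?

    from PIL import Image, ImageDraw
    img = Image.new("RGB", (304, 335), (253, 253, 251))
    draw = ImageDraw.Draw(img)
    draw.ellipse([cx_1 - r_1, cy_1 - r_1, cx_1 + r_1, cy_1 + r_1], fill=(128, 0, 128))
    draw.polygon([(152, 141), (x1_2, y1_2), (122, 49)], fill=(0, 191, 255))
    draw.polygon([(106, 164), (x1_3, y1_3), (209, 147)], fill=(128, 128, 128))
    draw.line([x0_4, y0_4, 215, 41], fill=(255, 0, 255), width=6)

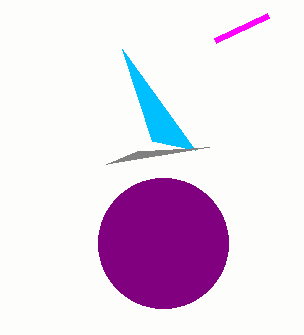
cx_1 = 163, cy_1 = 243, r_1 = 65, x1_2 = 195, y1_2 = 150, x1_3 = 137, y1_3 = 151, x0_4 = 268, y0_4 = 16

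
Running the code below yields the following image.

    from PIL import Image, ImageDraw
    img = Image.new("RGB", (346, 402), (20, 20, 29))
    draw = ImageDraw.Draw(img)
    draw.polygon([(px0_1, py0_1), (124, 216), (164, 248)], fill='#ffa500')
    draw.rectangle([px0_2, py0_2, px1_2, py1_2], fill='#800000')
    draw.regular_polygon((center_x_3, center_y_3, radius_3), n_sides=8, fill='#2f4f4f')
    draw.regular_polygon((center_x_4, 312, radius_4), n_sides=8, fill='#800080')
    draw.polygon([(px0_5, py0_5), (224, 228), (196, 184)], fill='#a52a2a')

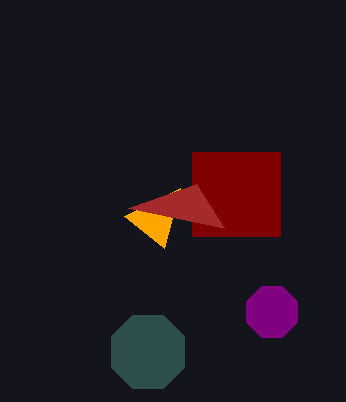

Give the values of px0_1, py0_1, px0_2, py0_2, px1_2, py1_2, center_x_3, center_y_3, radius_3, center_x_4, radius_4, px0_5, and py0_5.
px0_1 = 180, py0_1 = 188, px0_2 = 192, py0_2 = 152, px1_2 = 280, py1_2 = 236, center_x_3 = 148, center_y_3 = 352, radius_3 = 40, center_x_4 = 272, radius_4 = 28, px0_5 = 128, py0_5 = 208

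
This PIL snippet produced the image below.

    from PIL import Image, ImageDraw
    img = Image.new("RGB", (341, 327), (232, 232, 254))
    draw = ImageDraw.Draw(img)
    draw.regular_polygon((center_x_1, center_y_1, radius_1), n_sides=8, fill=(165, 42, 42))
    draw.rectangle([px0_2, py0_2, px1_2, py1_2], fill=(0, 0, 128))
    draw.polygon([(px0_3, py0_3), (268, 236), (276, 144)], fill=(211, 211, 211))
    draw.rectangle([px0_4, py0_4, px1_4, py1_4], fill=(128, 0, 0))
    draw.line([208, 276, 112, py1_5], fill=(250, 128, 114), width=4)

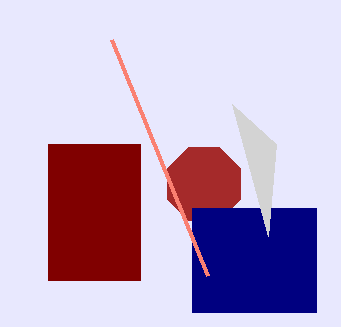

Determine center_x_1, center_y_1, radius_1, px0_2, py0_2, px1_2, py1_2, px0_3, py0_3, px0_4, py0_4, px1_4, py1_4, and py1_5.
center_x_1 = 204, center_y_1 = 184, radius_1 = 40, px0_2 = 192, py0_2 = 208, px1_2 = 316, py1_2 = 312, px0_3 = 232, py0_3 = 104, px0_4 = 48, py0_4 = 144, px1_4 = 140, py1_4 = 280, py1_5 = 40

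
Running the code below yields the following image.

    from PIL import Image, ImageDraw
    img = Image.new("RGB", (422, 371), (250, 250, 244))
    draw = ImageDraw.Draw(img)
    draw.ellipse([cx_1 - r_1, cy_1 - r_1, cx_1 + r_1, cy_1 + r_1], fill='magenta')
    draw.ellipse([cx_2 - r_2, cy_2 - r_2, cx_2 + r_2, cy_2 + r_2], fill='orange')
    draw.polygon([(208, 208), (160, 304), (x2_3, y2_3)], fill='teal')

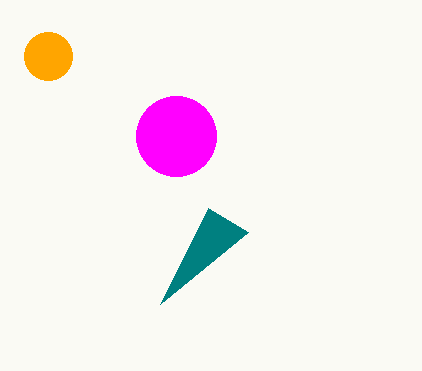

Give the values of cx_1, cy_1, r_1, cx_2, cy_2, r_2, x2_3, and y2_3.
cx_1 = 176
cy_1 = 136
r_1 = 40
cx_2 = 48
cy_2 = 56
r_2 = 24
x2_3 = 248
y2_3 = 232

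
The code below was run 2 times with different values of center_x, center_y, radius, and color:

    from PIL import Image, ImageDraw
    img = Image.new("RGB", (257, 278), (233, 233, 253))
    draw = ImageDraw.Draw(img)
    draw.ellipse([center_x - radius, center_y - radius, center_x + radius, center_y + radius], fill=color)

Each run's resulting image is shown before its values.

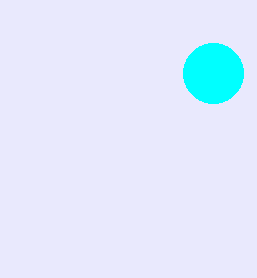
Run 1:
center_x = 213; center_y = 73; radius = 30; color = 'cyan'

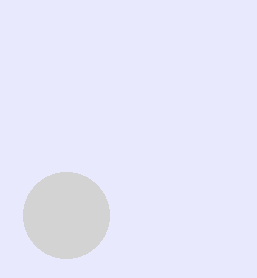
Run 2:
center_x = 66, center_y = 215, radius = 43, color = 'lightgray'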